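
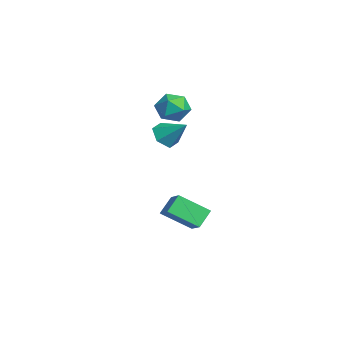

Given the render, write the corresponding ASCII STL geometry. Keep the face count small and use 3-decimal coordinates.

solid 
facet normal -0.534 -0.578 -0.617
outer loop
vertex 3.271 -4.141 2.571
vertex 2.621 -3.612 2.638
vertex 3.195 -3.499 2.035
endloop
endfacet
facet normal 0.988 -0.009 -0.151
outer loop
vertex 3.271 -4.141 2.571
vertex 3.195 -3.499 2.035
vertex 3.439 -2.728 3.582
endloop
endfacet
facet normal -0.534 -0.578 -0.617
outer loop
vertex 3.195 -3.499 2.035
vertex 2.621 -3.612 2.638
vertex 2.545 -2.97 2.102
endloop
endfacet
facet normal 0.538 0.717 -0.442
outer loop
vertex 3.195 -3.499 2.035
vertex 2.545 -2.97 2.102
vertex 3.439 -2.728 3.582
endloop
endfacet
facet normal -0.535 -0.578 -0.616
outer loop
vertex 2.545 -2.97 2.102
vertex 2.621 -3.612 2.638
vertex 1.972 -3.084 2.706
endloop
endfacet
facet normal -0.221 0.975 -0.026
outer loop
vertex 2.545 -2.97 2.102
vertex 1.972 -3.084 2.706
vertex 3.439 -2.728 3.582
endloop
endfacet
facet normal -0.535 -0.578 -0.616
outer loop
vertex 1.972 -3.084 2.706
vertex 2.621 -3.612 2.638
vertex 2.048 -3.726 3.242
endloop
endfacet
facet normal -0.529 0.506 0.681
outer loop
vertex 1.972 -3.084 2.706
vertex 2.048 -3.726 3.242
vertex 3.439 -2.728 3.582
endloop
endfacet
facet normal -0.534 -0.579 -0.616
outer loop
vertex 2.048 -3.726 3.242
vertex 2.621 -3.612 2.638
vertex 2.698 -4.254 3.175
endloop
endfacet
facet normal -0.079 -0.221 0.972
outer loop
vertex 2.048 -3.726 3.242
vertex 2.698 -4.254 3.175
vertex 3.439 -2.728 3.582
endloop
endfacet
facet normal -0.535 -0.579 -0.616
outer loop
vertex 2.698 -4.254 3.175
vertex 2.621 -3.612 2.638
vertex 3.271 -4.141 2.571
endloop
endfacet
facet normal 0.680 -0.478 0.556
outer loop
vertex 2.698 -4.254 3.175
vertex 3.271 -4.141 2.571
vertex 3.439 -2.728 3.582
endloop
endfacet
facet normal -0.244 0.899 0.363
outer loop
vertex -1.081 -1.59 2.791
vertex -1.893 -1.983 3.22
vertex -1.029 -1.951 3.721
endloop
endfacet
facet normal 0.463 0.835 0.298
outer loop
vertex -1.081 -1.59 2.791
vertex -1.029 -1.951 3.721
vertex -0.29 -2.13 3.074
endloop
endfacet
facet normal 0.610 0.692 -0.385
outer loop
vertex -1.081 -1.59 2.791
vertex -0.29 -2.13 3.074
vertex -0.696 -2.273 2.173
endloop
endfacet
facet normal -0.006 0.669 -0.743
outer loop
vertex -1.081 -1.59 2.791
vertex -0.696 -2.273 2.173
vertex -1.687 -2.182 2.263
endloop
endfacet
facet normal -0.534 0.797 -0.281
outer loop
vertex -1.081 -1.59 2.791
vertex -1.687 -2.182 2.263
vertex -1.893 -1.983 3.22
endloop
endfacet
facet normal 0.670 0.274 0.690
outer loop
vertex -0.29 -2.13 3.074
vertex -1.029 -1.951 3.721
vertex -0.613 -2.858 3.677
endloop
endfacet
facet normal -0.475 0.379 0.794
outer loop
vertex -1.029 -1.951 3.721
vertex -1.893 -1.983 3.22
vertex -1.604 -2.767 3.767
endloop
endfacet
facet normal -0.945 0.214 -0.248
outer loop
vertex -1.893 -1.983 3.22
vertex -1.687 -2.182 2.263
vertex -2.01 -2.91 2.866
endloop
endfacet
facet normal -0.090 0.007 -0.996
outer loop
vertex -1.687 -2.182 2.263
vertex -0.696 -2.273 2.173
vertex -1.271 -3.089 2.219
endloop
endfacet
facet normal 0.908 0.044 -0.416
outer loop
vertex -0.696 -2.273 2.173
vertex -0.29 -2.13 3.074
vertex -0.407 -3.057 2.72
endloop
endfacet
facet normal 0.006 -0.669 0.743
outer loop
vertex -1.219 -3.45 3.149
vertex -0.613 -2.858 3.677
vertex -1.604 -2.767 3.767
endloop
endfacet
facet normal -0.610 -0.692 0.385
outer loop
vertex -1.219 -3.45 3.149
vertex -1.604 -2.767 3.767
vertex -2.01 -2.91 2.866
endloop
endfacet
facet normal -0.463 -0.835 -0.298
outer loop
vertex -1.219 -3.45 3.149
vertex -2.01 -2.91 2.866
vertex -1.271 -3.089 2.219
endloop
endfacet
facet normal 0.244 -0.899 -0.363
outer loop
vertex -1.219 -3.45 3.149
vertex -1.271 -3.089 2.219
vertex -0.407 -3.057 2.72
endloop
endfacet
facet normal 0.534 -0.797 0.281
outer loop
vertex -1.219 -3.45 3.149
vertex -0.407 -3.057 2.72
vertex -0.613 -2.858 3.677
endloop
endfacet
facet normal 0.090 -0.007 0.996
outer loop
vertex -1.604 -2.767 3.767
vertex -0.613 -2.858 3.677
vertex -1.029 -1.951 3.721
endloop
endfacet
facet normal -0.908 -0.044 0.416
outer loop
vertex -2.01 -2.91 2.866
vertex -1.604 -2.767 3.767
vertex -1.893 -1.983 3.22
endloop
endfacet
facet normal -0.670 -0.274 -0.690
outer loop
vertex -1.271 -3.089 2.219
vertex -2.01 -2.91 2.866
vertex -1.687 -2.182 2.263
endloop
endfacet
facet normal 0.475 -0.379 -0.794
outer loop
vertex -0.407 -3.057 2.72
vertex -1.271 -3.089 2.219
vertex -0.696 -2.273 2.173
endloop
endfacet
facet normal 0.945 -0.214 0.248
outer loop
vertex -0.613 -2.858 3.677
vertex -0.407 -3.057 2.72
vertex -0.29 -2.13 3.074
endloop
endfacet
facet normal -0.865 -0.133 -0.483
outer loop
vertex 0.314 -2.884 -2.608
vertex 0.661 -1.349 -3.653
vertex 0.869 -3.56 -3.415
endloop
endfacet
facet normal -0.183 -0.812 0.554
outer loop
vertex 1.959 -3.391 -2.807
vertex 0.314 -2.884 -2.608
vertex 0.869 -3.56 -3.415
endloop
endfacet
facet normal -0.865 -0.133 -0.483
outer loop
vertex 0.869 -3.56 -3.415
vertex 0.661 -1.349 -3.653
vertex 1.216 -2.024 -4.461
endloop
endfacet
facet normal 0.466 -0.567 -0.679
outer loop
vertex 1.216 -2.024 -4.461
vertex 1.959 -3.391 -2.807
vertex 0.869 -3.56 -3.415
endloop
endfacet
facet normal -0.466 0.567 0.679
outer loop
vertex 0.314 -2.884 -2.608
vertex 1.751 -1.18 -3.045
vertex 0.661 -1.349 -3.653
endloop
endfacet
facet normal -0.184 -0.813 0.553
outer loop
vertex 1.404 -2.716 -1.999
vertex 0.314 -2.884 -2.608
vertex 1.959 -3.391 -2.807
endloop
endfacet
facet normal -0.467 0.567 0.678
outer loop
vertex 1.404 -2.716 -1.999
vertex 1.751 -1.18 -3.045
vertex 0.314 -2.884 -2.608
endloop
endfacet
facet normal 0.183 0.813 -0.553
outer loop
vertex 0.661 -1.349 -3.653
vertex 1.751 -1.18 -3.045
vertex 1.216 -2.024 -4.461
endloop
endfacet
facet normal 0.467 -0.567 -0.679
outer loop
vertex 2.306 -1.856 -3.852
vertex 1.959 -3.391 -2.807
vertex 1.216 -2.024 -4.461
endloop
endfacet
facet normal 0.184 0.812 -0.554
outer loop
vertex 1.216 -2.024 -4.461
vertex 1.751 -1.18 -3.045
vertex 2.306 -1.856 -3.852
endloop
endfacet
facet normal 0.865 0.133 0.483
outer loop
vertex 2.306 -1.856 -3.852
vertex 1.404 -2.716 -1.999
vertex 1.959 -3.391 -2.807
endloop
endfacet
facet normal 0.865 0.134 0.483
outer loop
vertex 1.751 -1.18 -3.045
vertex 1.404 -2.716 -1.999
vertex 2.306 -1.856 -3.852
endloop
endfacet

endsolid


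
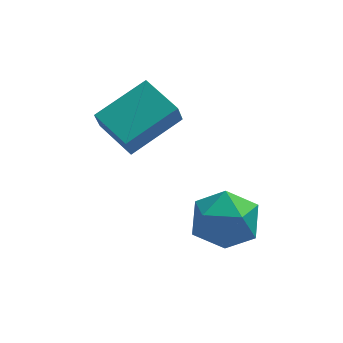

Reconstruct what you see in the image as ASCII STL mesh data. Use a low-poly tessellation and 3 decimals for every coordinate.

solid 
facet normal -0.237 0.787 0.569
outer loop
vertex 0.17 2.413 -2.055
vertex -0.878 1.961 -1.867
vertex -0.004 1.709 -1.154
endloop
endfacet
facet normal 0.463 0.653 0.600
outer loop
vertex 0.17 2.413 -2.055
vertex -0.004 1.709 -1.154
vertex 0.958 1.61 -1.789
endloop
endfacet
facet normal 0.723 0.688 -0.064
outer loop
vertex 0.17 2.413 -2.055
vertex 0.958 1.61 -1.789
vertex 0.678 1.801 -2.894
endloop
endfacet
facet normal 0.184 0.844 -0.504
outer loop
vertex 0.17 2.413 -2.055
vertex 0.678 1.801 -2.894
vertex -0.457 2.019 -2.943
endloop
endfacet
facet normal -0.410 0.905 -0.112
outer loop
vertex 0.17 2.413 -2.055
vertex -0.457 2.019 -2.943
vertex -0.878 1.961 -1.867
endloop
endfacet
facet normal 0.550 -0.015 0.835
outer loop
vertex 0.958 1.61 -1.789
vertex -0.004 1.709 -1.154
vertex 0.397 0.661 -1.437
endloop
endfacet
facet normal -0.584 0.201 0.787
outer loop
vertex -0.004 1.709 -1.154
vertex -0.878 1.961 -1.867
vertex -0.738 0.879 -1.486
endloop
endfacet
facet normal -0.863 0.393 -0.317
outer loop
vertex -0.878 1.961 -1.867
vertex -0.457 2.019 -2.943
vertex -1.018 1.07 -2.591
endloop
endfacet
facet normal 0.098 0.294 -0.951
outer loop
vertex -0.457 2.019 -2.943
vertex 0.678 1.801 -2.894
vertex -0.056 0.971 -3.226
endloop
endfacet
facet normal 0.970 0.041 -0.239
outer loop
vertex 0.678 1.801 -2.894
vertex 0.958 1.61 -1.789
vertex 0.818 0.719 -2.513
endloop
endfacet
facet normal -0.184 -0.844 0.504
outer loop
vertex -0.23 0.267 -2.325
vertex 0.397 0.661 -1.437
vertex -0.738 0.879 -1.486
endloop
endfacet
facet normal -0.723 -0.688 0.064
outer loop
vertex -0.23 0.267 -2.325
vertex -0.738 0.879 -1.486
vertex -1.018 1.07 -2.591
endloop
endfacet
facet normal -0.463 -0.653 -0.600
outer loop
vertex -0.23 0.267 -2.325
vertex -1.018 1.07 -2.591
vertex -0.056 0.971 -3.226
endloop
endfacet
facet normal 0.237 -0.787 -0.569
outer loop
vertex -0.23 0.267 -2.325
vertex -0.056 0.971 -3.226
vertex 0.818 0.719 -2.513
endloop
endfacet
facet normal 0.410 -0.905 0.112
outer loop
vertex -0.23 0.267 -2.325
vertex 0.818 0.719 -2.513
vertex 0.397 0.661 -1.437
endloop
endfacet
facet normal -0.098 -0.294 0.951
outer loop
vertex -0.738 0.879 -1.486
vertex 0.397 0.661 -1.437
vertex -0.004 1.709 -1.154
endloop
endfacet
facet normal -0.970 -0.041 0.239
outer loop
vertex -1.018 1.07 -2.591
vertex -0.738 0.879 -1.486
vertex -0.878 1.961 -1.867
endloop
endfacet
facet normal -0.550 0.015 -0.835
outer loop
vertex -0.056 0.971 -3.226
vertex -1.018 1.07 -2.591
vertex -0.457 2.019 -2.943
endloop
endfacet
facet normal 0.584 -0.201 -0.787
outer loop
vertex 0.818 0.719 -2.513
vertex -0.056 0.971 -3.226
vertex 0.678 1.801 -2.894
endloop
endfacet
facet normal 0.863 -0.393 0.317
outer loop
vertex 0.397 0.661 -1.437
vertex 0.818 0.719 -2.513
vertex 0.958 1.61 -1.789
endloop
endfacet
facet normal -0.790 -0.488 -0.371
outer loop
vertex -2.889 2.333 0.618
vertex -3.782 3.492 0.992
vertex -2.73 2.736 -0.25
endloop
endfacet
facet normal 0.591 -0.768 -0.248
outer loop
vertex -1.158 3.708 0.488
vertex -2.889 2.333 0.618
vertex -2.73 2.736 -0.25
endloop
endfacet
facet normal -0.790 -0.488 -0.371
outer loop
vertex -2.73 2.736 -0.25
vertex -3.782 3.492 0.992
vertex -3.623 3.895 0.124
endloop
endfacet
facet normal 0.164 0.415 -0.895
outer loop
vertex -3.623 3.895 0.124
vertex -1.158 3.708 0.488
vertex -2.73 2.736 -0.25
endloop
endfacet
facet normal -0.164 -0.415 0.895
outer loop
vertex -2.889 2.333 0.618
vertex -2.21 4.464 1.73
vertex -3.782 3.492 0.992
endloop
endfacet
facet normal 0.591 -0.768 -0.248
outer loop
vertex -1.317 3.305 1.356
vertex -2.889 2.333 0.618
vertex -1.158 3.708 0.488
endloop
endfacet
facet normal -0.164 -0.415 0.895
outer loop
vertex -1.317 3.305 1.356
vertex -2.21 4.464 1.73
vertex -2.889 2.333 0.618
endloop
endfacet
facet normal -0.591 0.768 0.248
outer loop
vertex -3.782 3.492 0.992
vertex -2.21 4.464 1.73
vertex -3.623 3.895 0.124
endloop
endfacet
facet normal 0.164 0.415 -0.895
outer loop
vertex -2.051 4.867 0.862
vertex -1.158 3.708 0.488
vertex -3.623 3.895 0.124
endloop
endfacet
facet normal -0.591 0.768 0.248
outer loop
vertex -3.623 3.895 0.124
vertex -2.21 4.464 1.73
vertex -2.051 4.867 0.862
endloop
endfacet
facet normal 0.790 0.488 0.371
outer loop
vertex -2.051 4.867 0.862
vertex -1.317 3.305 1.356
vertex -1.158 3.708 0.488
endloop
endfacet
facet normal 0.790 0.488 0.371
outer loop
vertex -2.21 4.464 1.73
vertex -1.317 3.305 1.356
vertex -2.051 4.867 0.862
endloop
endfacet

endsolid


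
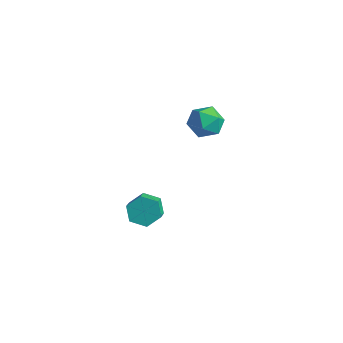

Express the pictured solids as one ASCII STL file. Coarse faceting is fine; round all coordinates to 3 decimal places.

solid 
facet normal 0.211 0.196 0.958
outer loop
vertex -0.983 4.293 -0.525
vertex -0.828 3.195 -0.335
vertex 0.038 3.838 -0.657
endloop
endfacet
facet normal 0.400 0.741 0.540
outer loop
vertex -0.983 4.293 -0.525
vertex 0.038 3.838 -0.657
vertex -0.345 4.588 -1.403
endloop
endfacet
facet normal -0.181 0.964 0.192
outer loop
vertex -0.983 4.293 -0.525
vertex -0.345 4.588 -1.403
vertex -1.446 4.409 -1.543
endloop
endfacet
facet normal -0.730 0.557 0.396
outer loop
vertex -0.983 4.293 -0.525
vertex -1.446 4.409 -1.543
vertex -1.745 3.548 -0.883
endloop
endfacet
facet normal -0.488 0.081 0.869
outer loop
vertex -0.983 4.293 -0.525
vertex -1.745 3.548 -0.883
vertex -0.828 3.195 -0.335
endloop
endfacet
facet normal 0.865 0.498 0.056
outer loop
vertex -0.345 4.588 -1.403
vertex 0.038 3.838 -0.657
vertex 0.205 3.672 -1.757
endloop
endfacet
facet normal 0.559 -0.386 0.733
outer loop
vertex 0.038 3.838 -0.657
vertex -0.828 3.195 -0.335
vertex -0.094 2.811 -1.097
endloop
endfacet
facet normal -0.572 -0.571 0.589
outer loop
vertex -0.828 3.195 -0.335
vertex -1.745 3.548 -0.883
vertex -1.195 2.632 -1.237
endloop
endfacet
facet normal -0.964 0.199 -0.176
outer loop
vertex -1.745 3.548 -0.883
vertex -1.446 4.409 -1.543
vertex -1.578 3.382 -1.983
endloop
endfacet
facet normal -0.075 0.859 -0.506
outer loop
vertex -1.446 4.409 -1.543
vertex -0.345 4.588 -1.403
vertex -0.712 4.025 -2.305
endloop
endfacet
facet normal 0.730 -0.557 -0.396
outer loop
vertex -0.557 2.927 -2.115
vertex 0.205 3.672 -1.757
vertex -0.094 2.811 -1.097
endloop
endfacet
facet normal 0.181 -0.964 -0.192
outer loop
vertex -0.557 2.927 -2.115
vertex -0.094 2.811 -1.097
vertex -1.195 2.632 -1.237
endloop
endfacet
facet normal -0.400 -0.741 -0.540
outer loop
vertex -0.557 2.927 -2.115
vertex -1.195 2.632 -1.237
vertex -1.578 3.382 -1.983
endloop
endfacet
facet normal -0.211 -0.196 -0.958
outer loop
vertex -0.557 2.927 -2.115
vertex -1.578 3.382 -1.983
vertex -0.712 4.025 -2.305
endloop
endfacet
facet normal 0.488 -0.081 -0.869
outer loop
vertex -0.557 2.927 -2.115
vertex -0.712 4.025 -2.305
vertex 0.205 3.672 -1.757
endloop
endfacet
facet normal 0.964 -0.199 0.176
outer loop
vertex -0.094 2.811 -1.097
vertex 0.205 3.672 -1.757
vertex 0.038 3.838 -0.657
endloop
endfacet
facet normal 0.075 -0.859 0.506
outer loop
vertex -1.195 2.632 -1.237
vertex -0.094 2.811 -1.097
vertex -0.828 3.195 -0.335
endloop
endfacet
facet normal -0.865 -0.498 -0.056
outer loop
vertex -1.578 3.382 -1.983
vertex -1.195 2.632 -1.237
vertex -1.745 3.548 -0.883
endloop
endfacet
facet normal -0.559 0.386 -0.733
outer loop
vertex -0.712 4.025 -2.305
vertex -1.578 3.382 -1.983
vertex -1.446 4.409 -1.543
endloop
endfacet
facet normal 0.572 0.571 -0.589
outer loop
vertex 0.205 3.672 -1.757
vertex -0.712 4.025 -2.305
vertex -0.345 4.588 -1.403
endloop
endfacet
facet normal -0.589 0.620 -0.518
outer loop
vertex 2.063 -2.714 -4.439
vertex 1.585 -2.513 -3.655
vertex 2.335 -1.999 -3.893
endloop
endfacet
facet normal 0.754 0.192 -0.628
outer loop
vertex 2.063 -2.714 -4.439
vertex 2.335 -1.999 -3.893
vertex 2.894 -3.588 -3.708
endloop
endfacet
facet normal 0.755 0.193 -0.627
outer loop
vertex 2.894 -3.588 -3.708
vertex 2.335 -1.999 -3.893
vertex 3.165 -2.873 -3.162
endloop
endfacet
facet normal 0.589 -0.620 0.519
outer loop
vertex 2.894 -3.588 -3.708
vertex 3.165 -2.873 -3.162
vertex 2.415 -3.387 -2.925
endloop
endfacet
facet normal -0.589 0.619 -0.519
outer loop
vertex 2.335 -1.999 -3.893
vertex 1.585 -2.513 -3.655
vertex 1.856 -1.798 -3.109
endloop
endfacet
facet normal 0.628 0.755 0.190
outer loop
vertex 2.335 -1.999 -3.893
vertex 1.856 -1.798 -3.109
vertex 3.165 -2.873 -3.162
endloop
endfacet
facet normal 0.628 0.755 0.189
outer loop
vertex 3.165 -2.873 -3.162
vertex 1.856 -1.798 -3.109
vertex 2.687 -2.672 -2.378
endloop
endfacet
facet normal 0.589 -0.620 0.518
outer loop
vertex 3.165 -2.873 -3.162
vertex 2.687 -2.672 -2.378
vertex 2.415 -3.387 -2.925
endloop
endfacet
facet normal -0.589 0.620 -0.519
outer loop
vertex 1.856 -1.798 -3.109
vertex 1.585 -2.513 -3.655
vertex 1.106 -2.312 -2.872
endloop
endfacet
facet normal -0.127 0.562 0.817
outer loop
vertex 1.856 -1.798 -3.109
vertex 1.106 -2.312 -2.872
vertex 2.687 -2.672 -2.378
endloop
endfacet
facet normal -0.127 0.562 0.817
outer loop
vertex 2.687 -2.672 -2.378
vertex 1.106 -2.312 -2.872
vertex 1.937 -3.186 -2.141
endloop
endfacet
facet normal 0.589 -0.620 0.518
outer loop
vertex 2.687 -2.672 -2.378
vertex 1.937 -3.186 -2.141
vertex 2.415 -3.387 -2.925
endloop
endfacet
facet normal -0.589 0.620 -0.519
outer loop
vertex 1.106 -2.312 -2.872
vertex 1.585 -2.513 -3.655
vertex 0.835 -3.027 -3.418
endloop
endfacet
facet normal -0.755 -0.193 0.627
outer loop
vertex 1.106 -2.312 -2.872
vertex 0.835 -3.027 -3.418
vertex 1.937 -3.186 -2.141
endloop
endfacet
facet normal -0.755 -0.192 0.627
outer loop
vertex 1.937 -3.186 -2.141
vertex 0.835 -3.027 -3.418
vertex 1.665 -3.901 -2.687
endloop
endfacet
facet normal 0.589 -0.620 0.518
outer loop
vertex 1.937 -3.186 -2.141
vertex 1.665 -3.901 -2.687
vertex 2.415 -3.387 -2.925
endloop
endfacet
facet normal -0.589 0.620 -0.518
outer loop
vertex 0.835 -3.027 -3.418
vertex 1.585 -2.513 -3.655
vertex 1.313 -3.228 -4.202
endloop
endfacet
facet normal -0.628 -0.755 -0.189
outer loop
vertex 0.835 -3.027 -3.418
vertex 1.313 -3.228 -4.202
vertex 1.665 -3.901 -2.687
endloop
endfacet
facet normal -0.627 -0.755 -0.190
outer loop
vertex 1.665 -3.901 -2.687
vertex 1.313 -3.228 -4.202
vertex 2.144 -4.102 -3.471
endloop
endfacet
facet normal 0.589 -0.619 0.519
outer loop
vertex 1.665 -3.901 -2.687
vertex 2.144 -4.102 -3.471
vertex 2.415 -3.387 -2.925
endloop
endfacet
facet normal -0.589 0.620 -0.518
outer loop
vertex 1.313 -3.228 -4.202
vertex 1.585 -2.513 -3.655
vertex 2.063 -2.714 -4.439
endloop
endfacet
facet normal 0.127 -0.562 -0.817
outer loop
vertex 1.313 -3.228 -4.202
vertex 2.063 -2.714 -4.439
vertex 2.144 -4.102 -3.471
endloop
endfacet
facet normal 0.127 -0.562 -0.817
outer loop
vertex 2.144 -4.102 -3.471
vertex 2.063 -2.714 -4.439
vertex 2.894 -3.588 -3.708
endloop
endfacet
facet normal 0.589 -0.620 0.519
outer loop
vertex 2.144 -4.102 -3.471
vertex 2.894 -3.588 -3.708
vertex 2.415 -3.387 -2.925
endloop
endfacet

endsolid


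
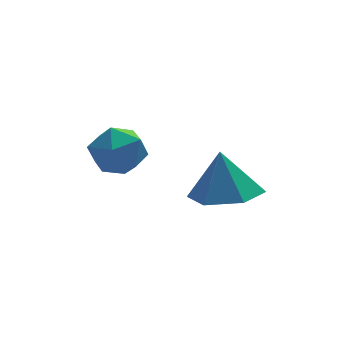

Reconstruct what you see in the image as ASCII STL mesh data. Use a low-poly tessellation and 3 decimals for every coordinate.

solid 
facet normal 0.043 0.723 0.690
outer loop
vertex -1.671 0.059 -0.215
vertex -1.509 -0.568 0.432
vertex -0.811 -0.181 -0.017
endloop
endfacet
facet normal 0.257 0.965 0.052
outer loop
vertex -1.671 0.059 -0.215
vertex -0.811 -0.181 -0.017
vertex -1.065 -0.066 -0.888
endloop
endfacet
facet normal -0.277 0.869 -0.411
outer loop
vertex -1.671 0.059 -0.215
vertex -1.065 -0.066 -0.888
vertex -1.919 -0.381 -0.978
endloop
endfacet
facet normal -0.821 0.567 -0.060
outer loop
vertex -1.671 0.059 -0.215
vertex -1.919 -0.381 -0.978
vertex -2.193 -0.691 -0.162
endloop
endfacet
facet normal -0.623 0.478 0.619
outer loop
vertex -1.671 0.059 -0.215
vertex -2.193 -0.691 -0.162
vertex -1.509 -0.568 0.432
endloop
endfacet
facet normal 0.808 0.566 -0.161
outer loop
vertex -1.065 -0.066 -0.888
vertex -0.811 -0.181 -0.017
vertex -0.527 -0.769 -0.658
endloop
endfacet
facet normal 0.462 0.175 0.869
outer loop
vertex -0.811 -0.181 -0.017
vertex -1.509 -0.568 0.432
vertex -0.801 -1.079 0.158
endloop
endfacet
facet normal -0.616 -0.224 0.755
outer loop
vertex -1.509 -0.568 0.432
vertex -2.193 -0.691 -0.162
vertex -1.655 -1.394 0.068
endloop
endfacet
facet normal -0.936 -0.077 -0.344
outer loop
vertex -2.193 -0.691 -0.162
vertex -1.919 -0.381 -0.978
vertex -1.909 -1.279 -0.803
endloop
endfacet
facet normal -0.056 0.411 -0.910
outer loop
vertex -1.919 -0.381 -0.978
vertex -1.065 -0.066 -0.888
vertex -1.211 -0.892 -1.252
endloop
endfacet
facet normal 0.821 -0.567 0.060
outer loop
vertex -1.049 -1.519 -0.605
vertex -0.527 -0.769 -0.658
vertex -0.801 -1.079 0.158
endloop
endfacet
facet normal 0.277 -0.869 0.411
outer loop
vertex -1.049 -1.519 -0.605
vertex -0.801 -1.079 0.158
vertex -1.655 -1.394 0.068
endloop
endfacet
facet normal -0.257 -0.965 -0.052
outer loop
vertex -1.049 -1.519 -0.605
vertex -1.655 -1.394 0.068
vertex -1.909 -1.279 -0.803
endloop
endfacet
facet normal -0.043 -0.723 -0.690
outer loop
vertex -1.049 -1.519 -0.605
vertex -1.909 -1.279 -0.803
vertex -1.211 -0.892 -1.252
endloop
endfacet
facet normal 0.623 -0.478 -0.619
outer loop
vertex -1.049 -1.519 -0.605
vertex -1.211 -0.892 -1.252
vertex -0.527 -0.769 -0.658
endloop
endfacet
facet normal 0.936 0.077 0.344
outer loop
vertex -0.801 -1.079 0.158
vertex -0.527 -0.769 -0.658
vertex -0.811 -0.181 -0.017
endloop
endfacet
facet normal 0.056 -0.411 0.910
outer loop
vertex -1.655 -1.394 0.068
vertex -0.801 -1.079 0.158
vertex -1.509 -0.568 0.432
endloop
endfacet
facet normal -0.808 -0.566 0.161
outer loop
vertex -1.909 -1.279 -0.803
vertex -1.655 -1.394 0.068
vertex -2.193 -0.691 -0.162
endloop
endfacet
facet normal -0.462 -0.175 -0.869
outer loop
vertex -1.211 -0.892 -1.252
vertex -1.909 -1.279 -0.803
vertex -1.919 -0.381 -0.978
endloop
endfacet
facet normal 0.616 0.224 -0.755
outer loop
vertex -0.527 -0.769 -0.658
vertex -1.211 -0.892 -1.252
vertex -1.065 -0.066 -0.888
endloop
endfacet
facet normal 0.056 -0.269 -0.962
outer loop
vertex 2.298 -2.493 -1.5
vertex 1.292 -2.162 -1.651
vertex 2.106 -1.482 -1.794
endloop
endfacet
facet normal 0.806 0.301 0.509
outer loop
vertex 2.298 -2.493 -1.5
vertex 2.106 -1.482 -1.794
vertex 1.208 -1.758 -0.209
endloop
endfacet
facet normal 0.056 -0.269 -0.962
outer loop
vertex 2.106 -1.482 -1.794
vertex 1.292 -2.162 -1.651
vertex 1.1 -1.151 -1.945
endloop
endfacet
facet normal 0.256 0.917 0.305
outer loop
vertex 2.106 -1.482 -1.794
vertex 1.1 -1.151 -1.945
vertex 1.208 -1.758 -0.209
endloop
endfacet
facet normal 0.057 -0.269 -0.962
outer loop
vertex 1.1 -1.151 -1.945
vertex 1.292 -2.162 -1.651
vertex 0.286 -1.83 -1.803
endloop
endfacet
facet normal -0.579 0.757 0.301
outer loop
vertex 1.1 -1.151 -1.945
vertex 0.286 -1.83 -1.803
vertex 1.208 -1.758 -0.209
endloop
endfacet
facet normal 0.057 -0.269 -0.962
outer loop
vertex 0.286 -1.83 -1.803
vertex 1.292 -2.162 -1.651
vertex 0.478 -2.841 -1.509
endloop
endfacet
facet normal -0.865 -0.019 0.501
outer loop
vertex 0.286 -1.83 -1.803
vertex 0.478 -2.841 -1.509
vertex 1.208 -1.758 -0.209
endloop
endfacet
facet normal 0.057 -0.269 -0.961
outer loop
vertex 0.478 -2.841 -1.509
vertex 1.292 -2.162 -1.651
vertex 1.484 -3.172 -1.357
endloop
endfacet
facet normal -0.315 -0.634 0.706
outer loop
vertex 0.478 -2.841 -1.509
vertex 1.484 -3.172 -1.357
vertex 1.208 -1.758 -0.209
endloop
endfacet
facet normal 0.056 -0.269 -0.961
outer loop
vertex 1.484 -3.172 -1.357
vertex 1.292 -2.162 -1.651
vertex 2.298 -2.493 -1.5
endloop
endfacet
facet normal 0.521 -0.475 0.710
outer loop
vertex 1.484 -3.172 -1.357
vertex 2.298 -2.493 -1.5
vertex 1.208 -1.758 -0.209
endloop
endfacet

endsolid


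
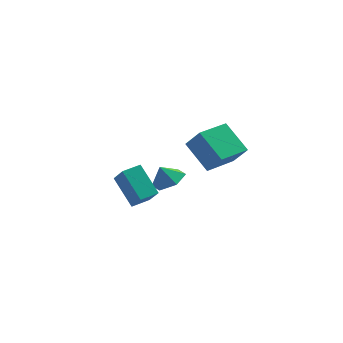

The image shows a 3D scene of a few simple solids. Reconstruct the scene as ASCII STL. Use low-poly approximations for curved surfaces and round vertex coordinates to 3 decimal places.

solid 
facet normal -0.900 -0.333 0.282
outer loop
vertex -0.986 -2.487 4.96
vertex -1.506 -1.985 3.891
vertex -0.664 -4.153 4.021
endloop
endfacet
facet normal 0.403 -0.389 0.828
outer loop
vertex 1.226 -3.455 3.429
vertex -0.986 -2.487 4.96
vertex -0.664 -4.153 4.021
endloop
endfacet
facet normal -0.900 -0.333 0.282
outer loop
vertex -0.664 -4.153 4.021
vertex -1.506 -1.985 3.891
vertex -1.184 -3.652 2.952
endloop
endfacet
facet normal 0.166 -0.859 -0.484
outer loop
vertex -1.184 -3.652 2.952
vertex 1.226 -3.455 3.429
vertex -0.664 -4.153 4.021
endloop
endfacet
facet normal -0.166 0.859 0.484
outer loop
vertex -0.986 -2.487 4.96
vertex 0.384 -1.287 3.299
vertex -1.506 -1.985 3.891
endloop
endfacet
facet normal 0.403 -0.389 0.828
outer loop
vertex 0.904 -1.788 4.368
vertex -0.986 -2.487 4.96
vertex 1.226 -3.455 3.429
endloop
endfacet
facet normal -0.166 0.859 0.484
outer loop
vertex 0.904 -1.788 4.368
vertex 0.384 -1.287 3.299
vertex -0.986 -2.487 4.96
endloop
endfacet
facet normal -0.403 0.389 -0.828
outer loop
vertex -1.506 -1.985 3.891
vertex 0.384 -1.287 3.299
vertex -1.184 -3.652 2.952
endloop
endfacet
facet normal 0.166 -0.859 -0.484
outer loop
vertex 0.706 -2.953 2.36
vertex 1.226 -3.455 3.429
vertex -1.184 -3.652 2.952
endloop
endfacet
facet normal -0.403 0.389 -0.828
outer loop
vertex -1.184 -3.652 2.952
vertex 0.384 -1.287 3.299
vertex 0.706 -2.953 2.36
endloop
endfacet
facet normal 0.900 0.333 -0.282
outer loop
vertex 0.706 -2.953 2.36
vertex 0.904 -1.788 4.368
vertex 1.226 -3.455 3.429
endloop
endfacet
facet normal 0.900 0.333 -0.282
outer loop
vertex 0.384 -1.287 3.299
vertex 0.904 -1.788 4.368
vertex 0.706 -2.953 2.36
endloop
endfacet
facet normal 0.313 -0.373 -0.874
outer loop
vertex 0.641 2.814 -3.088
vertex -0.213 2.26 -3.157
vertex -0.182 3.202 -3.548
endloop
endfacet
facet normal 0.187 0.890 0.416
outer loop
vertex 0.641 2.814 -3.088
vertex -0.182 3.202 -3.548
vertex -0.547 2.66 -2.223
endloop
endfacet
facet normal 0.313 -0.373 -0.873
outer loop
vertex -0.182 3.202 -3.548
vertex -0.213 2.26 -3.157
vertex -1.036 2.649 -3.618
endloop
endfacet
facet normal -0.545 0.818 0.185
outer loop
vertex -0.182 3.202 -3.548
vertex -1.036 2.649 -3.618
vertex -0.547 2.66 -2.223
endloop
endfacet
facet normal 0.313 -0.373 -0.873
outer loop
vertex -1.036 2.649 -3.618
vertex -0.213 2.26 -3.157
vertex -1.067 1.707 -3.227
endloop
endfacet
facet normal -0.931 0.166 0.325
outer loop
vertex -1.036 2.649 -3.618
vertex -1.067 1.707 -3.227
vertex -0.547 2.66 -2.223
endloop
endfacet
facet normal 0.313 -0.373 -0.873
outer loop
vertex -1.067 1.707 -3.227
vertex -0.213 2.26 -3.157
vertex -0.243 1.319 -2.766
endloop
endfacet
facet normal -0.585 -0.415 0.697
outer loop
vertex -1.067 1.707 -3.227
vertex -0.243 1.319 -2.766
vertex -0.547 2.66 -2.223
endloop
endfacet
facet normal 0.312 -0.373 -0.874
outer loop
vertex -0.243 1.319 -2.766
vertex -0.213 2.26 -3.157
vertex 0.611 1.872 -2.697
endloop
endfacet
facet normal 0.147 -0.342 0.928
outer loop
vertex -0.243 1.319 -2.766
vertex 0.611 1.872 -2.697
vertex -0.547 2.66 -2.223
endloop
endfacet
facet normal 0.312 -0.373 -0.874
outer loop
vertex 0.611 1.872 -2.697
vertex -0.213 2.26 -3.157
vertex 0.641 2.814 -3.088
endloop
endfacet
facet normal 0.533 0.310 0.787
outer loop
vertex 0.611 1.872 -2.697
vertex 0.641 2.814 -3.088
vertex -0.547 2.66 -2.223
endloop
endfacet
facet normal -0.983 -0.163 0.087
outer loop
vertex -3.487 1.149 -0.046
vertex -3.686 1.792 -1.087
vertex -3.304 -0.521 -1.114
endloop
endfacet
facet normal 0.160 -0.519 0.839
outer loop
vertex -2.174 -0.332 -1.213
vertex -3.487 1.149 -0.046
vertex -3.304 -0.521 -1.114
endloop
endfacet
facet normal -0.983 -0.163 0.087
outer loop
vertex -3.304 -0.521 -1.114
vertex -3.686 1.792 -1.087
vertex -3.503 0.123 -2.154
endloop
endfacet
facet normal 0.093 -0.838 -0.537
outer loop
vertex -3.503 0.123 -2.154
vertex -2.174 -0.332 -1.213
vertex -3.304 -0.521 -1.114
endloop
endfacet
facet normal -0.093 0.839 0.536
outer loop
vertex -3.487 1.149 -0.046
vertex -2.556 1.981 -1.186
vertex -3.686 1.792 -1.087
endloop
endfacet
facet normal 0.161 -0.519 0.839
outer loop
vertex -2.357 1.337 -0.146
vertex -3.487 1.149 -0.046
vertex -2.174 -0.332 -1.213
endloop
endfacet
facet normal -0.092 0.839 0.537
outer loop
vertex -2.357 1.337 -0.146
vertex -2.556 1.981 -1.186
vertex -3.487 1.149 -0.046
endloop
endfacet
facet normal -0.160 0.519 -0.840
outer loop
vertex -3.686 1.792 -1.087
vertex -2.556 1.981 -1.186
vertex -3.503 0.123 -2.154
endloop
endfacet
facet normal 0.092 -0.839 -0.536
outer loop
vertex -2.373 0.311 -2.254
vertex -2.174 -0.332 -1.213
vertex -3.503 0.123 -2.154
endloop
endfacet
facet normal -0.161 0.519 -0.839
outer loop
vertex -3.503 0.123 -2.154
vertex -2.556 1.981 -1.186
vertex -2.373 0.311 -2.254
endloop
endfacet
facet normal 0.983 0.163 -0.087
outer loop
vertex -2.373 0.311 -2.254
vertex -2.357 1.337 -0.146
vertex -2.174 -0.332 -1.213
endloop
endfacet
facet normal 0.983 0.163 -0.087
outer loop
vertex -2.556 1.981 -1.186
vertex -2.357 1.337 -0.146
vertex -2.373 0.311 -2.254
endloop
endfacet

endsolid


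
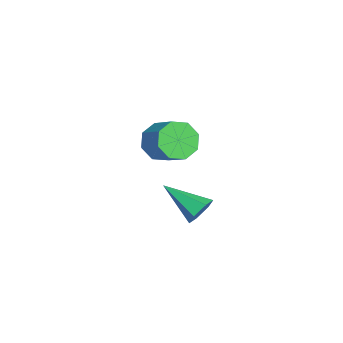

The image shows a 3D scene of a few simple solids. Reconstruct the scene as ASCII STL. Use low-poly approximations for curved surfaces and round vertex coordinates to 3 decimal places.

solid 
facet normal 0.495 0.739 -0.456
outer loop
vertex 2.045 -3.421 2.25
vertex 1.801 -3.036 2.609
vertex 2.305 -3.286 2.751
endloop
endfacet
facet normal 0.559 -0.826 -0.068
outer loop
vertex 2.045 -3.421 2.25
vertex 2.305 -3.286 2.751
vertex 1.019 -4.204 3.331
endloop
endfacet
facet normal 0.495 0.739 -0.457
outer loop
vertex 2.305 -3.286 2.751
vertex 1.801 -3.036 2.609
vertex 2.061 -2.901 3.109
endloop
endfacet
facet normal 0.574 -0.332 0.748
outer loop
vertex 2.305 -3.286 2.751
vertex 2.061 -2.901 3.109
vertex 1.019 -4.204 3.331
endloop
endfacet
facet normal 0.495 0.739 -0.457
outer loop
vertex 2.061 -2.901 3.109
vertex 1.801 -3.036 2.609
vertex 1.557 -2.651 2.968
endloop
endfacet
facet normal -0.133 0.269 0.954
outer loop
vertex 2.061 -2.901 3.109
vertex 1.557 -2.651 2.968
vertex 1.019 -4.204 3.331
endloop
endfacet
facet normal 0.495 0.739 -0.456
outer loop
vertex 1.557 -2.651 2.968
vertex 1.801 -3.036 2.609
vertex 1.297 -2.786 2.467
endloop
endfacet
facet normal -0.859 0.378 0.344
outer loop
vertex 1.557 -2.651 2.968
vertex 1.297 -2.786 2.467
vertex 1.019 -4.204 3.331
endloop
endfacet
facet normal 0.495 0.739 -0.457
outer loop
vertex 1.297 -2.786 2.467
vertex 1.801 -3.036 2.609
vertex 1.541 -3.171 2.109
endloop
endfacet
facet normal -0.874 -0.116 -0.471
outer loop
vertex 1.297 -2.786 2.467
vertex 1.541 -3.171 2.109
vertex 1.019 -4.204 3.331
endloop
endfacet
facet normal 0.495 0.739 -0.457
outer loop
vertex 1.541 -3.171 2.109
vertex 1.801 -3.036 2.609
vertex 2.045 -3.421 2.25
endloop
endfacet
facet normal -0.166 -0.717 -0.677
outer loop
vertex 1.541 -3.171 2.109
vertex 2.045 -3.421 2.25
vertex 1.019 -4.204 3.331
endloop
endfacet
facet normal -0.723 -0.456 -0.519
outer loop
vertex -2.21 -3.936 2.341
vertex -2.567 -4.159 3.034
vertex -2.62 -3.516 2.543
endloop
endfacet
facet normal 0.203 0.578 -0.790
outer loop
vertex -2.21 -3.936 2.341
vertex -2.62 -3.516 2.543
vertex -1.357 -3.398 2.954
endloop
endfacet
facet normal 0.203 0.579 -0.790
outer loop
vertex -1.357 -3.398 2.954
vertex -2.62 -3.516 2.543
vertex -1.766 -2.979 3.156
endloop
endfacet
facet normal 0.723 0.456 0.519
outer loop
vertex -1.357 -3.398 2.954
vertex -1.766 -2.979 3.156
vertex -1.713 -3.621 3.646
endloop
endfacet
facet normal -0.723 -0.456 -0.519
outer loop
vertex -2.62 -3.516 2.543
vertex -2.567 -4.159 3.034
vertex -2.998 -3.473 3.032
endloop
endfacet
facet normal -0.323 0.888 -0.328
outer loop
vertex -2.62 -3.516 2.543
vertex -2.998 -3.473 3.032
vertex -1.766 -2.979 3.156
endloop
endfacet
facet normal -0.323 0.887 -0.330
outer loop
vertex -1.766 -2.979 3.156
vertex -2.998 -3.473 3.032
vertex -2.145 -2.935 3.645
endloop
endfacet
facet normal 0.723 0.456 0.519
outer loop
vertex -1.766 -2.979 3.156
vertex -2.145 -2.935 3.645
vertex -1.713 -3.621 3.646
endloop
endfacet
facet normal -0.723 -0.456 -0.520
outer loop
vertex -2.998 -3.473 3.032
vertex -2.567 -4.159 3.034
vertex -3.124 -3.832 3.522
endloop
endfacet
facet normal -0.661 0.676 0.326
outer loop
vertex -2.998 -3.473 3.032
vertex -3.124 -3.832 3.522
vertex -2.145 -2.935 3.645
endloop
endfacet
facet normal -0.660 0.676 0.327
outer loop
vertex -2.145 -2.935 3.645
vertex -3.124 -3.832 3.522
vertex -2.27 -3.294 4.135
endloop
endfacet
facet normal 0.723 0.456 0.519
outer loop
vertex -2.145 -2.935 3.645
vertex -2.27 -3.294 4.135
vertex -1.713 -3.621 3.646
endloop
endfacet
facet normal -0.723 -0.457 -0.519
outer loop
vertex -3.124 -3.832 3.522
vertex -2.567 -4.159 3.034
vertex -2.923 -4.382 3.726
endloop
endfacet
facet normal -0.610 0.070 0.789
outer loop
vertex -3.124 -3.832 3.522
vertex -2.923 -4.382 3.726
vertex -2.27 -3.294 4.135
endloop
endfacet
facet normal -0.611 0.070 0.789
outer loop
vertex -2.27 -3.294 4.135
vertex -2.923 -4.382 3.726
vertex -2.07 -3.844 4.339
endloop
endfacet
facet normal 0.723 0.456 0.519
outer loop
vertex -2.27 -3.294 4.135
vertex -2.07 -3.844 4.339
vertex -1.713 -3.621 3.646
endloop
endfacet
facet normal -0.723 -0.456 -0.519
outer loop
vertex -2.923 -4.382 3.726
vertex -2.567 -4.159 3.034
vertex -2.514 -4.801 3.524
endloop
endfacet
facet normal -0.203 -0.579 0.790
outer loop
vertex -2.923 -4.382 3.726
vertex -2.514 -4.801 3.524
vertex -2.07 -3.844 4.339
endloop
endfacet
facet normal -0.203 -0.578 0.790
outer loop
vertex -2.07 -3.844 4.339
vertex -2.514 -4.801 3.524
vertex -1.66 -4.264 4.137
endloop
endfacet
facet normal 0.723 0.456 0.519
outer loop
vertex -2.07 -3.844 4.339
vertex -1.66 -4.264 4.137
vertex -1.713 -3.621 3.646
endloop
endfacet
facet normal -0.723 -0.456 -0.519
outer loop
vertex -2.514 -4.801 3.524
vertex -2.567 -4.159 3.034
vertex -2.135 -4.845 3.035
endloop
endfacet
facet normal 0.322 -0.888 0.329
outer loop
vertex -2.514 -4.801 3.524
vertex -2.135 -4.845 3.035
vertex -1.66 -4.264 4.137
endloop
endfacet
facet normal 0.324 -0.887 0.328
outer loop
vertex -1.66 -4.264 4.137
vertex -2.135 -4.845 3.035
vertex -1.282 -4.307 3.648
endloop
endfacet
facet normal 0.723 0.456 0.519
outer loop
vertex -1.66 -4.264 4.137
vertex -1.282 -4.307 3.648
vertex -1.713 -3.621 3.646
endloop
endfacet
facet normal -0.723 -0.456 -0.519
outer loop
vertex -2.135 -4.845 3.035
vertex -2.567 -4.159 3.034
vertex -2.01 -4.486 2.545
endloop
endfacet
facet normal 0.661 -0.676 -0.327
outer loop
vertex -2.135 -4.845 3.035
vertex -2.01 -4.486 2.545
vertex -1.282 -4.307 3.648
endloop
endfacet
facet normal 0.660 -0.677 -0.326
outer loop
vertex -1.282 -4.307 3.648
vertex -2.01 -4.486 2.545
vertex -1.156 -3.948 3.158
endloop
endfacet
facet normal 0.723 0.456 0.520
outer loop
vertex -1.282 -4.307 3.648
vertex -1.156 -3.948 3.158
vertex -1.713 -3.621 3.646
endloop
endfacet
facet normal -0.723 -0.456 -0.519
outer loop
vertex -2.01 -4.486 2.545
vertex -2.567 -4.159 3.034
vertex -2.21 -3.936 2.341
endloop
endfacet
facet normal 0.611 -0.071 -0.789
outer loop
vertex -2.01 -4.486 2.545
vertex -2.21 -3.936 2.341
vertex -1.156 -3.948 3.158
endloop
endfacet
facet normal 0.611 -0.069 -0.789
outer loop
vertex -1.156 -3.948 3.158
vertex -2.21 -3.936 2.341
vertex -1.357 -3.398 2.954
endloop
endfacet
facet normal 0.723 0.457 0.519
outer loop
vertex -1.156 -3.948 3.158
vertex -1.357 -3.398 2.954
vertex -1.713 -3.621 3.646
endloop
endfacet

endsolid


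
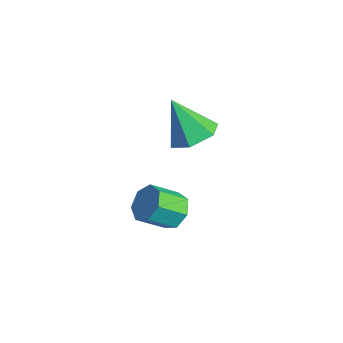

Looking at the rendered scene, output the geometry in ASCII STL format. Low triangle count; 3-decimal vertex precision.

solid 
facet normal 0.104 0.794 -0.599
outer loop
vertex -1.931 -2.442 -3.752
vertex -2.741 -2.605 -4.109
vertex -2.534 -2.095 -3.397
endloop
endfacet
facet normal 0.627 0.414 0.660
outer loop
vertex -1.931 -2.442 -3.752
vertex -2.534 -2.095 -3.397
vertex -2.09 -3.633 -2.853
endloop
endfacet
facet normal 0.627 0.414 0.659
outer loop
vertex -2.09 -3.633 -2.853
vertex -2.534 -2.095 -3.397
vertex -2.693 -3.285 -2.498
endloop
endfacet
facet normal -0.106 -0.794 0.599
outer loop
vertex -2.09 -3.633 -2.853
vertex -2.693 -3.285 -2.498
vertex -2.899 -3.795 -3.211
endloop
endfacet
facet normal 0.107 0.793 -0.599
outer loop
vertex -2.534 -2.095 -3.397
vertex -2.741 -2.605 -4.109
vertex -3.293 -2.131 -3.58
endloop
endfacet
facet normal -0.213 0.607 0.766
outer loop
vertex -2.534 -2.095 -3.397
vertex -3.293 -2.131 -3.58
vertex -2.693 -3.285 -2.498
endloop
endfacet
facet normal -0.214 0.607 0.766
outer loop
vertex -2.693 -3.285 -2.498
vertex -3.293 -2.131 -3.58
vertex -3.451 -3.321 -2.681
endloop
endfacet
facet normal -0.107 -0.794 0.599
outer loop
vertex -2.693 -3.285 -2.498
vertex -3.451 -3.321 -2.681
vertex -2.899 -3.795 -3.211
endloop
endfacet
facet normal 0.107 0.793 -0.600
outer loop
vertex -3.293 -2.131 -3.58
vertex -2.741 -2.605 -4.109
vertex -3.636 -2.524 -4.161
endloop
endfacet
facet normal -0.892 0.342 0.296
outer loop
vertex -3.293 -2.131 -3.58
vertex -3.636 -2.524 -4.161
vertex -3.451 -3.321 -2.681
endloop
endfacet
facet normal -0.892 0.341 0.295
outer loop
vertex -3.451 -3.321 -2.681
vertex -3.636 -2.524 -4.161
vertex -3.794 -3.715 -3.262
endloop
endfacet
facet normal -0.105 -0.793 0.600
outer loop
vertex -3.451 -3.321 -2.681
vertex -3.794 -3.715 -3.262
vertex -2.899 -3.795 -3.211
endloop
endfacet
facet normal 0.107 0.793 -0.599
outer loop
vertex -3.636 -2.524 -4.161
vertex -2.741 -2.605 -4.109
vertex -3.305 -2.978 -4.703
endloop
endfacet
facet normal -0.899 -0.181 -0.398
outer loop
vertex -3.636 -2.524 -4.161
vertex -3.305 -2.978 -4.703
vertex -3.794 -3.715 -3.262
endloop
endfacet
facet normal -0.899 -0.181 -0.398
outer loop
vertex -3.794 -3.715 -3.262
vertex -3.305 -2.978 -4.703
vertex -3.463 -4.168 -3.804
endloop
endfacet
facet normal -0.105 -0.794 0.599
outer loop
vertex -3.794 -3.715 -3.262
vertex -3.463 -4.168 -3.804
vertex -2.899 -3.795 -3.211
endloop
endfacet
facet normal 0.106 0.794 -0.599
outer loop
vertex -3.305 -2.978 -4.703
vertex -2.741 -2.605 -4.109
vertex -2.549 -3.151 -4.799
endloop
endfacet
facet normal -0.230 -0.567 -0.791
outer loop
vertex -3.305 -2.978 -4.703
vertex -2.549 -3.151 -4.799
vertex -3.463 -4.168 -3.804
endloop
endfacet
facet normal -0.230 -0.567 -0.791
outer loop
vertex -3.463 -4.168 -3.804
vertex -2.549 -3.151 -4.799
vertex -2.708 -4.341 -3.9
endloop
endfacet
facet normal -0.106 -0.793 0.599
outer loop
vertex -3.463 -4.168 -3.804
vertex -2.708 -4.341 -3.9
vertex -2.899 -3.795 -3.211
endloop
endfacet
facet normal 0.106 0.794 -0.599
outer loop
vertex -2.549 -3.151 -4.799
vertex -2.741 -2.605 -4.109
vertex -1.938 -2.913 -4.375
endloop
endfacet
facet normal 0.614 -0.527 -0.589
outer loop
vertex -2.549 -3.151 -4.799
vertex -1.938 -2.913 -4.375
vertex -2.708 -4.341 -3.9
endloop
endfacet
facet normal 0.613 -0.526 -0.589
outer loop
vertex -2.708 -4.341 -3.9
vertex -1.938 -2.913 -4.375
vertex -2.096 -4.103 -3.476
endloop
endfacet
facet normal -0.107 -0.793 0.599
outer loop
vertex -2.708 -4.341 -3.9
vertex -2.096 -4.103 -3.476
vertex -2.899 -3.795 -3.211
endloop
endfacet
facet normal 0.105 0.793 -0.600
outer loop
vertex -1.938 -2.913 -4.375
vertex -2.741 -2.605 -4.109
vertex -1.931 -2.442 -3.752
endloop
endfacet
facet normal 0.994 -0.089 0.056
outer loop
vertex -1.938 -2.913 -4.375
vertex -1.931 -2.442 -3.752
vertex -2.096 -4.103 -3.476
endloop
endfacet
facet normal 0.994 -0.089 0.058
outer loop
vertex -2.096 -4.103 -3.476
vertex -1.931 -2.442 -3.752
vertex -2.09 -3.633 -2.853
endloop
endfacet
facet normal -0.106 -0.793 0.599
outer loop
vertex -2.096 -4.103 -3.476
vertex -2.09 -3.633 -2.853
vertex -2.899 -3.795 -3.211
endloop
endfacet
facet normal 0.424 0.282 -0.860
outer loop
vertex -2.182 -2.22 0.224
vertex -3.031 -1.568 0.019
vertex -2.17 -1.186 0.569
endloop
endfacet
facet normal 0.648 -0.248 0.720
outer loop
vertex -2.182 -2.22 0.224
vertex -2.17 -1.186 0.569
vertex -3.909 -2.152 1.801
endloop
endfacet
facet normal 0.424 0.282 -0.860
outer loop
vertex -2.17 -1.186 0.569
vertex -3.031 -1.568 0.019
vertex -3.019 -0.534 0.364
endloop
endfacet
facet normal 0.244 0.565 0.788
outer loop
vertex -2.17 -1.186 0.569
vertex -3.019 -0.534 0.364
vertex -3.909 -2.152 1.801
endloop
endfacet
facet normal 0.424 0.282 -0.861
outer loop
vertex -3.019 -0.534 0.364
vertex -3.031 -1.568 0.019
vertex -3.88 -0.916 -0.185
endloop
endfacet
facet normal -0.579 0.696 0.425
outer loop
vertex -3.019 -0.534 0.364
vertex -3.88 -0.916 -0.185
vertex -3.909 -2.152 1.801
endloop
endfacet
facet normal 0.424 0.283 -0.861
outer loop
vertex -3.88 -0.916 -0.185
vertex -3.031 -1.568 0.019
vertex -3.891 -1.95 -0.53
endloop
endfacet
facet normal -1.000 0.013 -0.007
outer loop
vertex -3.88 -0.916 -0.185
vertex -3.891 -1.95 -0.53
vertex -3.909 -2.152 1.801
endloop
endfacet
facet normal 0.424 0.282 -0.861
outer loop
vertex -3.891 -1.95 -0.53
vertex -3.031 -1.568 0.019
vertex -3.042 -2.602 -0.325
endloop
endfacet
facet normal -0.596 -0.799 -0.074
outer loop
vertex -3.891 -1.95 -0.53
vertex -3.042 -2.602 -0.325
vertex -3.909 -2.152 1.801
endloop
endfacet
facet normal 0.424 0.282 -0.861
outer loop
vertex -3.042 -2.602 -0.325
vertex -3.031 -1.568 0.019
vertex -2.182 -2.22 0.224
endloop
endfacet
facet normal 0.228 -0.930 0.290
outer loop
vertex -3.042 -2.602 -0.325
vertex -2.182 -2.22 0.224
vertex -3.909 -2.152 1.801
endloop
endfacet

endsolid


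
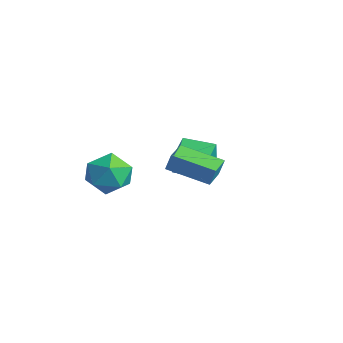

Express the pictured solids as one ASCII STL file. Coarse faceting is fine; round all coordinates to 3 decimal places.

solid 
facet normal -0.750 -0.656 0.079
outer loop
vertex -2.099 0.719 -1.856
vertex -3.087 1.91 -1.343
vertex -2.4 0.934 -2.934
endloop
endfacet
facet normal 0.605 -0.731 -0.315
outer loop
vertex -1.213 1.97 -3.057
vertex -2.099 0.719 -1.856
vertex -2.4 0.934 -2.934
endloop
endfacet
facet normal -0.751 -0.656 0.078
outer loop
vertex -2.4 0.934 -2.934
vertex -3.087 1.91 -1.343
vertex -3.387 2.125 -2.421
endloop
endfacet
facet normal -0.263 0.189 -0.946
outer loop
vertex -3.387 2.125 -2.421
vertex -1.213 1.97 -3.057
vertex -2.4 0.934 -2.934
endloop
endfacet
facet normal 0.263 -0.189 0.946
outer loop
vertex -2.099 0.719 -1.856
vertex -1.9 2.946 -1.466
vertex -3.087 1.91 -1.343
endloop
endfacet
facet normal 0.606 -0.731 -0.314
outer loop
vertex -0.913 1.755 -1.979
vertex -2.099 0.719 -1.856
vertex -1.213 1.97 -3.057
endloop
endfacet
facet normal 0.263 -0.189 0.946
outer loop
vertex -0.913 1.755 -1.979
vertex -1.9 2.946 -1.466
vertex -2.099 0.719 -1.856
endloop
endfacet
facet normal -0.606 0.731 0.314
outer loop
vertex -3.087 1.91 -1.343
vertex -1.9 2.946 -1.466
vertex -3.387 2.125 -2.421
endloop
endfacet
facet normal -0.263 0.189 -0.946
outer loop
vertex -2.201 3.161 -2.544
vertex -1.213 1.97 -3.057
vertex -3.387 2.125 -2.421
endloop
endfacet
facet normal -0.606 0.731 0.315
outer loop
vertex -3.387 2.125 -2.421
vertex -1.9 2.946 -1.466
vertex -2.201 3.161 -2.544
endloop
endfacet
facet normal 0.751 0.656 -0.078
outer loop
vertex -2.201 3.161 -2.544
vertex -0.913 1.755 -1.979
vertex -1.213 1.97 -3.057
endloop
endfacet
facet normal 0.751 0.656 -0.079
outer loop
vertex -1.9 2.946 -1.466
vertex -0.913 1.755 -1.979
vertex -2.201 3.161 -2.544
endloop
endfacet
facet normal -0.657 -0.175 0.733
outer loop
vertex -2.243 -2.973 -0.825
vertex -1.521 -3.82 -0.381
vertex -1.411 -2.685 -0.011
endloop
endfacet
facet normal -0.686 0.506 0.523
outer loop
vertex -2.243 -2.973 -0.825
vertex -1.411 -2.685 -0.011
vertex -1.601 -1.969 -0.953
endloop
endfacet
facet normal -0.840 0.515 -0.173
outer loop
vertex -2.243 -2.973 -0.825
vertex -1.601 -1.969 -0.953
vertex -1.828 -2.66 -1.905
endloop
endfacet
facet normal -0.905 -0.161 -0.394
outer loop
vertex -2.243 -2.973 -0.825
vertex -1.828 -2.66 -1.905
vertex -1.778 -3.805 -1.552
endloop
endfacet
facet normal -0.792 -0.588 0.166
outer loop
vertex -2.243 -2.973 -0.825
vertex -1.778 -3.805 -1.552
vertex -1.521 -3.82 -0.381
endloop
endfacet
facet normal -0.039 0.792 0.610
outer loop
vertex -1.601 -1.969 -0.953
vertex -1.411 -2.685 -0.011
vertex -0.482 -2.195 -0.588
endloop
endfacet
facet normal 0.010 -0.311 0.950
outer loop
vertex -1.411 -2.685 -0.011
vertex -1.521 -3.82 -0.381
vertex -0.432 -3.34 -0.235
endloop
endfacet
facet normal -0.208 -0.978 0.033
outer loop
vertex -1.521 -3.82 -0.381
vertex -1.778 -3.805 -1.552
vertex -0.659 -4.031 -1.187
endloop
endfacet
facet normal -0.392 -0.287 -0.874
outer loop
vertex -1.778 -3.805 -1.552
vertex -1.828 -2.66 -1.905
vertex -0.849 -3.315 -2.129
endloop
endfacet
facet normal -0.286 0.807 -0.517
outer loop
vertex -1.828 -2.66 -1.905
vertex -1.601 -1.969 -0.953
vertex -0.739 -2.18 -1.759
endloop
endfacet
facet normal 0.905 0.161 0.394
outer loop
vertex -0.017 -3.027 -1.315
vertex -0.482 -2.195 -0.588
vertex -0.432 -3.34 -0.235
endloop
endfacet
facet normal 0.840 -0.515 0.173
outer loop
vertex -0.017 -3.027 -1.315
vertex -0.432 -3.34 -0.235
vertex -0.659 -4.031 -1.187
endloop
endfacet
facet normal 0.686 -0.506 -0.523
outer loop
vertex -0.017 -3.027 -1.315
vertex -0.659 -4.031 -1.187
vertex -0.849 -3.315 -2.129
endloop
endfacet
facet normal 0.657 0.175 -0.733
outer loop
vertex -0.017 -3.027 -1.315
vertex -0.849 -3.315 -2.129
vertex -0.739 -2.18 -1.759
endloop
endfacet
facet normal 0.792 0.588 -0.166
outer loop
vertex -0.017 -3.027 -1.315
vertex -0.739 -2.18 -1.759
vertex -0.482 -2.195 -0.588
endloop
endfacet
facet normal 0.392 0.287 0.874
outer loop
vertex -0.432 -3.34 -0.235
vertex -0.482 -2.195 -0.588
vertex -1.411 -2.685 -0.011
endloop
endfacet
facet normal 0.286 -0.807 0.517
outer loop
vertex -0.659 -4.031 -1.187
vertex -0.432 -3.34 -0.235
vertex -1.521 -3.82 -0.381
endloop
endfacet
facet normal 0.039 -0.792 -0.610
outer loop
vertex -0.849 -3.315 -2.129
vertex -0.659 -4.031 -1.187
vertex -1.778 -3.805 -1.552
endloop
endfacet
facet normal -0.010 0.311 -0.950
outer loop
vertex -0.739 -2.18 -1.759
vertex -0.849 -3.315 -2.129
vertex -1.828 -2.66 -1.905
endloop
endfacet
facet normal 0.208 0.978 -0.033
outer loop
vertex -0.482 -2.195 -0.588
vertex -0.739 -2.18 -1.759
vertex -1.601 -1.969 -0.953
endloop
endfacet
facet normal -0.743 -0.612 0.270
outer loop
vertex 2.324 -1.939 1.554
vertex 1.482 -0.968 1.437
vertex 2.197 -2.148 0.729
endloop
endfacet
facet normal 0.652 -0.752 0.090
outer loop
vertex 3.698 -0.912 0.183
vertex 2.324 -1.939 1.554
vertex 2.197 -2.148 0.729
endloop
endfacet
facet normal -0.743 -0.612 0.271
outer loop
vertex 2.197 -2.148 0.729
vertex 1.482 -0.968 1.437
vertex 1.355 -1.178 0.613
endloop
endfacet
facet normal -0.148 -0.243 -0.959
outer loop
vertex 1.355 -1.178 0.613
vertex 3.698 -0.912 0.183
vertex 2.197 -2.148 0.729
endloop
endfacet
facet normal 0.148 0.244 0.958
outer loop
vertex 2.324 -1.939 1.554
vertex 2.983 0.268 0.891
vertex 1.482 -0.968 1.437
endloop
endfacet
facet normal 0.653 -0.752 0.091
outer loop
vertex 3.825 -0.702 1.007
vertex 2.324 -1.939 1.554
vertex 3.698 -0.912 0.183
endloop
endfacet
facet normal 0.149 0.244 0.958
outer loop
vertex 3.825 -0.702 1.007
vertex 2.983 0.268 0.891
vertex 2.324 -1.939 1.554
endloop
endfacet
facet normal -0.653 0.752 -0.091
outer loop
vertex 1.482 -0.968 1.437
vertex 2.983 0.268 0.891
vertex 1.355 -1.178 0.613
endloop
endfacet
facet normal -0.148 -0.244 -0.958
outer loop
vertex 2.856 0.059 0.066
vertex 3.698 -0.912 0.183
vertex 1.355 -1.178 0.613
endloop
endfacet
facet normal -0.653 0.752 -0.090
outer loop
vertex 1.355 -1.178 0.613
vertex 2.983 0.268 0.891
vertex 2.856 0.059 0.066
endloop
endfacet
facet normal 0.743 0.612 -0.270
outer loop
vertex 2.856 0.059 0.066
vertex 3.825 -0.702 1.007
vertex 3.698 -0.912 0.183
endloop
endfacet
facet normal 0.743 0.613 -0.270
outer loop
vertex 2.983 0.268 0.891
vertex 3.825 -0.702 1.007
vertex 2.856 0.059 0.066
endloop
endfacet

endsolid


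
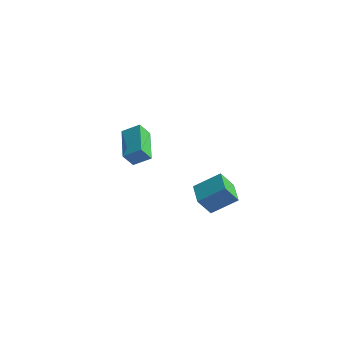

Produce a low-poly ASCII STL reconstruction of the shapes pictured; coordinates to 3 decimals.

solid 
facet normal -0.772 -0.363 -0.522
outer loop
vertex -2.49 -1.09 2.425
vertex -3.448 0.578 2.681
vertex -2.093 -0.734 1.591
endloop
endfacet
facet normal 0.494 -0.860 -0.132
outer loop
vertex -1.252 -0.338 2.159
vertex -2.49 -1.09 2.425
vertex -2.093 -0.734 1.591
endloop
endfacet
facet normal -0.772 -0.363 -0.522
outer loop
vertex -2.093 -0.734 1.591
vertex -3.448 0.578 2.681
vertex -3.051 0.934 1.846
endloop
endfacet
facet normal 0.400 0.359 -0.843
outer loop
vertex -3.051 0.934 1.846
vertex -1.252 -0.338 2.159
vertex -2.093 -0.734 1.591
endloop
endfacet
facet normal -0.400 -0.359 0.843
outer loop
vertex -2.49 -1.09 2.425
vertex -2.607 0.974 3.249
vertex -3.448 0.578 2.681
endloop
endfacet
facet normal 0.494 -0.860 -0.132
outer loop
vertex -1.649 -0.694 2.994
vertex -2.49 -1.09 2.425
vertex -1.252 -0.338 2.159
endloop
endfacet
facet normal -0.401 -0.359 0.843
outer loop
vertex -1.649 -0.694 2.994
vertex -2.607 0.974 3.249
vertex -2.49 -1.09 2.425
endloop
endfacet
facet normal -0.494 0.860 0.132
outer loop
vertex -3.448 0.578 2.681
vertex -2.607 0.974 3.249
vertex -3.051 0.934 1.846
endloop
endfacet
facet normal 0.401 0.360 -0.843
outer loop
vertex -2.21 1.33 2.415
vertex -1.252 -0.338 2.159
vertex -3.051 0.934 1.846
endloop
endfacet
facet normal -0.494 0.859 0.132
outer loop
vertex -3.051 0.934 1.846
vertex -2.607 0.974 3.249
vertex -2.21 1.33 2.415
endloop
endfacet
facet normal 0.772 0.363 0.522
outer loop
vertex -2.21 1.33 2.415
vertex -1.649 -0.694 2.994
vertex -1.252 -0.338 2.159
endloop
endfacet
facet normal 0.772 0.363 0.522
outer loop
vertex -2.607 0.974 3.249
vertex -1.649 -0.694 2.994
vertex -2.21 1.33 2.415
endloop
endfacet
facet normal -0.592 0.805 0.022
outer loop
vertex 2.491 -3.18 4.015
vertex 3.567 -2.411 4.842
vertex 3.007 -2.772 2.964
endloop
endfacet
facet normal -0.689 -0.494 -0.530
outer loop
vertex 3.713 -3.729 2.938
vertex 2.491 -3.18 4.015
vertex 3.007 -2.772 2.964
endloop
endfacet
facet normal -0.593 0.805 0.022
outer loop
vertex 3.007 -2.772 2.964
vertex 3.567 -2.411 4.842
vertex 4.083 -2.002 3.791
endloop
endfacet
facet normal 0.416 0.330 -0.848
outer loop
vertex 4.083 -2.002 3.791
vertex 3.713 -3.729 2.938
vertex 3.007 -2.772 2.964
endloop
endfacet
facet normal -0.416 -0.330 0.848
outer loop
vertex 2.491 -3.18 4.015
vertex 4.273 -3.368 4.816
vertex 3.567 -2.411 4.842
endloop
endfacet
facet normal -0.689 -0.494 -0.530
outer loop
vertex 3.197 -4.138 3.989
vertex 2.491 -3.18 4.015
vertex 3.713 -3.729 2.938
endloop
endfacet
facet normal -0.416 -0.329 0.848
outer loop
vertex 3.197 -4.138 3.989
vertex 4.273 -3.368 4.816
vertex 2.491 -3.18 4.015
endloop
endfacet
facet normal 0.689 0.494 0.530
outer loop
vertex 3.567 -2.411 4.842
vertex 4.273 -3.368 4.816
vertex 4.083 -2.002 3.791
endloop
endfacet
facet normal 0.416 0.330 -0.848
outer loop
vertex 4.789 -2.96 3.765
vertex 3.713 -3.729 2.938
vertex 4.083 -2.002 3.791
endloop
endfacet
facet normal 0.689 0.494 0.530
outer loop
vertex 4.083 -2.002 3.791
vertex 4.273 -3.368 4.816
vertex 4.789 -2.96 3.765
endloop
endfacet
facet normal 0.593 -0.805 -0.022
outer loop
vertex 4.789 -2.96 3.765
vertex 3.197 -4.138 3.989
vertex 3.713 -3.729 2.938
endloop
endfacet
facet normal 0.593 -0.805 -0.022
outer loop
vertex 4.273 -3.368 4.816
vertex 3.197 -4.138 3.989
vertex 4.789 -2.96 3.765
endloop
endfacet

endsolid


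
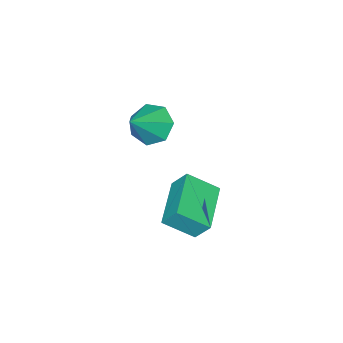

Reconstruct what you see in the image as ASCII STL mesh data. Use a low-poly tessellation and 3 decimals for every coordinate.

solid 
facet normal -0.778 -0.043 -0.626
outer loop
vertex 2.278 0.463 0.52
vertex 1.718 0.214 1.233
vertex 1.921 1.077 0.921
endloop
endfacet
facet normal 0.756 0.604 -0.252
outer loop
vertex 2.278 0.463 0.52
vertex 1.921 1.077 0.921
vertex 3.002 0.286 2.267
endloop
endfacet
facet normal -0.778 -0.043 -0.626
outer loop
vertex 1.921 1.077 0.921
vertex 1.718 0.214 1.233
vertex 1.411 1.042 1.557
endloop
endfacet
facet normal 0.301 0.908 0.292
outer loop
vertex 1.921 1.077 0.921
vertex 1.411 1.042 1.557
vertex 3.002 0.286 2.267
endloop
endfacet
facet normal -0.778 -0.043 -0.627
outer loop
vertex 1.411 1.042 1.557
vertex 1.718 0.214 1.233
vertex 1.132 0.383 1.949
endloop
endfacet
facet normal -0.113 0.543 0.832
outer loop
vertex 1.411 1.042 1.557
vertex 1.132 0.383 1.949
vertex 3.002 0.286 2.267
endloop
endfacet
facet normal -0.778 -0.043 -0.627
outer loop
vertex 1.132 0.383 1.949
vertex 1.718 0.214 1.233
vertex 1.294 -0.403 1.802
endloop
endfacet
facet normal -0.175 -0.216 0.961
outer loop
vertex 1.132 0.383 1.949
vertex 1.294 -0.403 1.802
vertex 3.002 0.286 2.267
endloop
endfacet
facet normal -0.778 -0.043 -0.627
outer loop
vertex 1.294 -0.403 1.802
vertex 1.718 0.214 1.233
vertex 1.775 -0.724 1.227
endloop
endfacet
facet normal 0.163 -0.797 0.581
outer loop
vertex 1.294 -0.403 1.802
vertex 1.775 -0.724 1.227
vertex 3.002 0.286 2.267
endloop
endfacet
facet normal -0.778 -0.043 -0.626
outer loop
vertex 1.775 -0.724 1.227
vertex 1.718 0.214 1.233
vertex 2.213 -0.339 0.656
endloop
endfacet
facet normal 0.645 -0.764 -0.020
outer loop
vertex 1.775 -0.724 1.227
vertex 2.213 -0.339 0.656
vertex 3.002 0.286 2.267
endloop
endfacet
facet normal -0.778 -0.043 -0.626
outer loop
vertex 2.213 -0.339 0.656
vertex 1.718 0.214 1.233
vertex 2.278 0.463 0.52
endloop
endfacet
facet normal 0.910 -0.140 -0.391
outer loop
vertex 2.213 -0.339 0.656
vertex 2.278 0.463 0.52
vertex 3.002 0.286 2.267
endloop
endfacet
facet normal -0.851 -0.483 0.209
outer loop
vertex 0.788 1.149 -1.794
vertex 0.02 2.137 -2.64
vertex 0.931 0.526 -2.652
endloop
endfacet
facet normal 0.508 -0.654 0.560
outer loop
vertex 2.76 1.563 -3.1
vertex 0.788 1.149 -1.794
vertex 0.931 0.526 -2.652
endloop
endfacet
facet normal -0.851 -0.483 0.209
outer loop
vertex 0.931 0.526 -2.652
vertex 0.02 2.137 -2.64
vertex 0.163 1.513 -3.498
endloop
endfacet
facet normal 0.134 -0.583 -0.802
outer loop
vertex 0.163 1.513 -3.498
vertex 2.76 1.563 -3.1
vertex 0.931 0.526 -2.652
endloop
endfacet
facet normal -0.134 0.582 0.802
outer loop
vertex 0.788 1.149 -1.794
vertex 1.849 3.174 -3.088
vertex 0.02 2.137 -2.64
endloop
endfacet
facet normal 0.508 -0.654 0.560
outer loop
vertex 2.617 2.187 -2.242
vertex 0.788 1.149 -1.794
vertex 2.76 1.563 -3.1
endloop
endfacet
facet normal -0.134 0.583 0.802
outer loop
vertex 2.617 2.187 -2.242
vertex 1.849 3.174 -3.088
vertex 0.788 1.149 -1.794
endloop
endfacet
facet normal -0.508 0.654 -0.560
outer loop
vertex 0.02 2.137 -2.64
vertex 1.849 3.174 -3.088
vertex 0.163 1.513 -3.498
endloop
endfacet
facet normal 0.134 -0.582 -0.802
outer loop
vertex 1.992 2.551 -3.946
vertex 2.76 1.563 -3.1
vertex 0.163 1.513 -3.498
endloop
endfacet
facet normal -0.508 0.654 -0.560
outer loop
vertex 0.163 1.513 -3.498
vertex 1.849 3.174 -3.088
vertex 1.992 2.551 -3.946
endloop
endfacet
facet normal 0.851 0.482 -0.209
outer loop
vertex 1.992 2.551 -3.946
vertex 2.617 2.187 -2.242
vertex 2.76 1.563 -3.1
endloop
endfacet
facet normal 0.850 0.483 -0.209
outer loop
vertex 1.849 3.174 -3.088
vertex 2.617 2.187 -2.242
vertex 1.992 2.551 -3.946
endloop
endfacet

endsolid


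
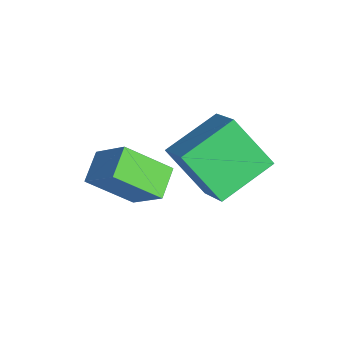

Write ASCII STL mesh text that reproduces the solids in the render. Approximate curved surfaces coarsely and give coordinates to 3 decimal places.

solid 
facet normal -0.819 -0.009 -0.574
outer loop
vertex -2.773 -2.647 -2.368
vertex -3.259 -1.059 -1.7
vertex -1.883 -1.835 -3.652
endloop
endfacet
facet normal 0.271 -0.887 -0.373
outer loop
vertex -0.581 -1.821 -2.74
vertex -2.773 -2.647 -2.368
vertex -1.883 -1.835 -3.652
endloop
endfacet
facet normal -0.819 -0.009 -0.574
outer loop
vertex -1.883 -1.835 -3.652
vertex -3.259 -1.059 -1.7
vertex -2.369 -0.247 -2.984
endloop
endfacet
facet normal 0.506 0.461 -0.729
outer loop
vertex -2.369 -0.247 -2.984
vertex -0.581 -1.821 -2.74
vertex -1.883 -1.835 -3.652
endloop
endfacet
facet normal -0.506 -0.461 0.729
outer loop
vertex -2.773 -2.647 -2.368
vertex -1.957 -1.045 -0.788
vertex -3.259 -1.059 -1.7
endloop
endfacet
facet normal 0.271 -0.887 -0.373
outer loop
vertex -1.471 -2.633 -1.456
vertex -2.773 -2.647 -2.368
vertex -0.581 -1.821 -2.74
endloop
endfacet
facet normal -0.506 -0.461 0.729
outer loop
vertex -1.471 -2.633 -1.456
vertex -1.957 -1.045 -0.788
vertex -2.773 -2.647 -2.368
endloop
endfacet
facet normal -0.271 0.887 0.373
outer loop
vertex -3.259 -1.059 -1.7
vertex -1.957 -1.045 -0.788
vertex -2.369 -0.247 -2.984
endloop
endfacet
facet normal 0.506 0.461 -0.729
outer loop
vertex -1.067 -0.233 -2.072
vertex -0.581 -1.821 -2.74
vertex -2.369 -0.247 -2.984
endloop
endfacet
facet normal -0.271 0.887 0.373
outer loop
vertex -2.369 -0.247 -2.984
vertex -1.957 -1.045 -0.788
vertex -1.067 -0.233 -2.072
endloop
endfacet
facet normal 0.819 0.009 0.574
outer loop
vertex -1.067 -0.233 -2.072
vertex -1.471 -2.633 -1.456
vertex -0.581 -1.821 -2.74
endloop
endfacet
facet normal 0.819 0.009 0.574
outer loop
vertex -1.957 -1.045 -0.788
vertex -1.471 -2.633 -1.456
vertex -1.067 -0.233 -2.072
endloop
endfacet
facet normal -0.734 0.534 0.419
outer loop
vertex -3.448 -3.554 -2.571
vertex -3.131 -2.3 -3.612
vertex -4.366 -4.09 -3.497
endloop
endfacet
facet normal -0.192 -0.755 0.627
outer loop
vertex -3.609 -4.64 -3.928
vertex -3.448 -3.554 -2.571
vertex -4.366 -4.09 -3.497
endloop
endfacet
facet normal -0.735 0.534 0.419
outer loop
vertex -4.366 -4.09 -3.497
vertex -3.131 -2.3 -3.612
vertex -4.049 -2.837 -4.538
endloop
endfacet
facet normal -0.651 -0.381 -0.657
outer loop
vertex -4.049 -2.837 -4.538
vertex -3.609 -4.64 -3.928
vertex -4.366 -4.09 -3.497
endloop
endfacet
facet normal 0.651 0.381 0.657
outer loop
vertex -3.448 -3.554 -2.571
vertex -2.374 -2.85 -4.043
vertex -3.131 -2.3 -3.612
endloop
endfacet
facet normal -0.191 -0.755 0.627
outer loop
vertex -2.691 -4.103 -3.002
vertex -3.448 -3.554 -2.571
vertex -3.609 -4.64 -3.928
endloop
endfacet
facet normal 0.650 0.381 0.657
outer loop
vertex -2.691 -4.103 -3.002
vertex -2.374 -2.85 -4.043
vertex -3.448 -3.554 -2.571
endloop
endfacet
facet normal 0.191 0.755 -0.627
outer loop
vertex -3.131 -2.3 -3.612
vertex -2.374 -2.85 -4.043
vertex -4.049 -2.837 -4.538
endloop
endfacet
facet normal -0.650 -0.381 -0.657
outer loop
vertex -3.292 -3.386 -4.969
vertex -3.609 -4.64 -3.928
vertex -4.049 -2.837 -4.538
endloop
endfacet
facet normal 0.191 0.755 -0.627
outer loop
vertex -4.049 -2.837 -4.538
vertex -2.374 -2.85 -4.043
vertex -3.292 -3.386 -4.969
endloop
endfacet
facet normal 0.735 -0.534 -0.419
outer loop
vertex -3.292 -3.386 -4.969
vertex -2.691 -4.103 -3.002
vertex -3.609 -4.64 -3.928
endloop
endfacet
facet normal 0.734 -0.534 -0.419
outer loop
vertex -2.374 -2.85 -4.043
vertex -2.691 -4.103 -3.002
vertex -3.292 -3.386 -4.969
endloop
endfacet

endsolid


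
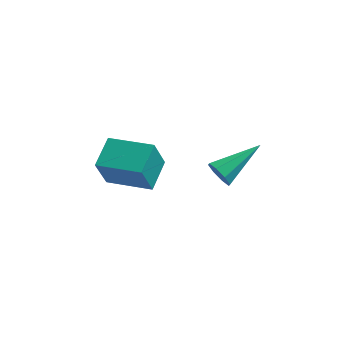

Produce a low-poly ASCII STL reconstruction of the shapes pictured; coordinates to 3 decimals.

solid 
facet normal -0.693 -0.637 -0.339
outer loop
vertex 0.93 -4.566 2.627
vertex 0.573 -4.415 3.073
vertex 0.661 -4.218 2.523
endloop
endfacet
facet normal 0.586 0.219 -0.780
outer loop
vertex 0.93 -4.566 2.627
vertex 0.661 -4.218 2.523
vertex 1.867 -3.225 3.707
endloop
endfacet
facet normal -0.691 -0.638 -0.339
outer loop
vertex 0.661 -4.218 2.523
vertex 0.573 -4.415 3.073
vertex 0.34 -3.986 2.741
endloop
endfacet
facet normal 0.066 0.730 -0.680
outer loop
vertex 0.661 -4.218 2.523
vertex 0.34 -3.986 2.741
vertex 1.867 -3.225 3.707
endloop
endfacet
facet normal -0.691 -0.638 -0.340
outer loop
vertex 0.34 -3.986 2.741
vertex 0.573 -4.415 3.073
vertex 0.156 -4.006 3.153
endloop
endfacet
facet normal -0.378 0.917 -0.124
outer loop
vertex 0.34 -3.986 2.741
vertex 0.156 -4.006 3.153
vertex 1.867 -3.225 3.707
endloop
endfacet
facet normal -0.691 -0.638 -0.339
outer loop
vertex 0.156 -4.006 3.153
vertex 0.573 -4.415 3.073
vertex 0.216 -4.265 3.518
endloop
endfacet
facet normal -0.487 0.672 0.557
outer loop
vertex 0.156 -4.006 3.153
vertex 0.216 -4.265 3.518
vertex 1.867 -3.225 3.707
endloop
endfacet
facet normal -0.692 -0.637 -0.341
outer loop
vertex 0.216 -4.265 3.518
vertex 0.573 -4.415 3.073
vertex 0.485 -4.613 3.622
endloop
endfacet
facet normal -0.198 0.137 0.971
outer loop
vertex 0.216 -4.265 3.518
vertex 0.485 -4.613 3.622
vertex 1.867 -3.225 3.707
endloop
endfacet
facet normal -0.693 -0.636 -0.340
outer loop
vertex 0.485 -4.613 3.622
vertex 0.573 -4.415 3.073
vertex 0.805 -4.845 3.404
endloop
endfacet
facet normal 0.322 -0.374 0.870
outer loop
vertex 0.485 -4.613 3.622
vertex 0.805 -4.845 3.404
vertex 1.867 -3.225 3.707
endloop
endfacet
facet normal -0.693 -0.636 -0.340
outer loop
vertex 0.805 -4.845 3.404
vertex 0.573 -4.415 3.073
vertex 0.989 -4.825 2.992
endloop
endfacet
facet normal 0.766 -0.561 0.315
outer loop
vertex 0.805 -4.845 3.404
vertex 0.989 -4.825 2.992
vertex 1.867 -3.225 3.707
endloop
endfacet
facet normal -0.693 -0.636 -0.339
outer loop
vertex 0.989 -4.825 2.992
vertex 0.573 -4.415 3.073
vertex 0.93 -4.566 2.627
endloop
endfacet
facet normal 0.875 -0.317 -0.366
outer loop
vertex 0.989 -4.825 2.992
vertex 0.93 -4.566 2.627
vertex 1.867 -3.225 3.707
endloop
endfacet
facet normal -0.949 0.267 -0.167
outer loop
vertex -4.033 -2.598 1.077
vertex -3.747 -1.345 1.456
vertex -3.699 -2.263 -0.283
endloop
endfacet
facet normal -0.214 -0.935 -0.283
outer loop
vertex -1.953 -2.755 0.024
vertex -4.033 -2.598 1.077
vertex -3.699 -2.263 -0.283
endloop
endfacet
facet normal -0.949 0.267 -0.167
outer loop
vertex -3.699 -2.263 -0.283
vertex -3.747 -1.345 1.456
vertex -3.413 -1.01 0.096
endloop
endfacet
facet normal 0.232 0.233 -0.945
outer loop
vertex -3.413 -1.01 0.096
vertex -1.953 -2.755 0.024
vertex -3.699 -2.263 -0.283
endloop
endfacet
facet normal -0.232 -0.233 0.945
outer loop
vertex -4.033 -2.598 1.077
vertex -2.001 -1.837 1.763
vertex -3.747 -1.345 1.456
endloop
endfacet
facet normal -0.214 -0.935 -0.283
outer loop
vertex -2.287 -3.09 1.384
vertex -4.033 -2.598 1.077
vertex -1.953 -2.755 0.024
endloop
endfacet
facet normal -0.232 -0.233 0.945
outer loop
vertex -2.287 -3.09 1.384
vertex -2.001 -1.837 1.763
vertex -4.033 -2.598 1.077
endloop
endfacet
facet normal 0.214 0.935 0.283
outer loop
vertex -3.747 -1.345 1.456
vertex -2.001 -1.837 1.763
vertex -3.413 -1.01 0.096
endloop
endfacet
facet normal 0.232 0.233 -0.945
outer loop
vertex -1.667 -1.502 0.403
vertex -1.953 -2.755 0.024
vertex -3.413 -1.01 0.096
endloop
endfacet
facet normal 0.214 0.935 0.283
outer loop
vertex -3.413 -1.01 0.096
vertex -2.001 -1.837 1.763
vertex -1.667 -1.502 0.403
endloop
endfacet
facet normal 0.949 -0.267 0.167
outer loop
vertex -1.667 -1.502 0.403
vertex -2.287 -3.09 1.384
vertex -1.953 -2.755 0.024
endloop
endfacet
facet normal 0.949 -0.267 0.167
outer loop
vertex -2.001 -1.837 1.763
vertex -2.287 -3.09 1.384
vertex -1.667 -1.502 0.403
endloop
endfacet

endsolid


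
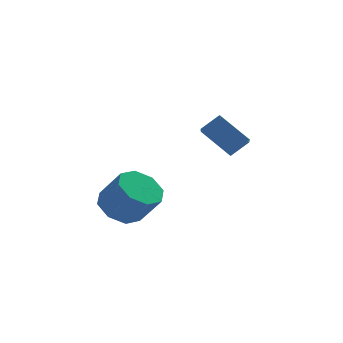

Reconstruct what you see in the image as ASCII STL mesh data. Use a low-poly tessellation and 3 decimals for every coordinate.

solid 
facet normal -0.622 0.450 0.641
outer loop
vertex 2.709 -0.742 2.125
vertex 2.934 0.508 1.467
vertex 1.888 -0.94 1.468
endloop
endfacet
facet normal -0.157 -0.874 0.460
outer loop
vertex 3.006 -1.748 0.313
vertex 2.709 -0.742 2.125
vertex 1.888 -0.94 1.468
endloop
endfacet
facet normal -0.621 0.449 0.643
outer loop
vertex 1.888 -0.94 1.468
vertex 2.934 0.508 1.467
vertex 2.112 0.31 0.811
endloop
endfacet
facet normal -0.768 -0.185 -0.614
outer loop
vertex 2.112 0.31 0.811
vertex 3.006 -1.748 0.313
vertex 1.888 -0.94 1.468
endloop
endfacet
facet normal 0.768 0.185 0.614
outer loop
vertex 2.709 -0.742 2.125
vertex 4.052 -0.3 0.312
vertex 2.934 0.508 1.467
endloop
endfacet
facet normal -0.156 -0.874 0.460
outer loop
vertex 3.828 -1.55 0.969
vertex 2.709 -0.742 2.125
vertex 3.006 -1.748 0.313
endloop
endfacet
facet normal 0.768 0.185 0.614
outer loop
vertex 3.828 -1.55 0.969
vertex 4.052 -0.3 0.312
vertex 2.709 -0.742 2.125
endloop
endfacet
facet normal 0.157 0.874 -0.460
outer loop
vertex 2.934 0.508 1.467
vertex 4.052 -0.3 0.312
vertex 2.112 0.31 0.811
endloop
endfacet
facet normal -0.768 -0.185 -0.614
outer loop
vertex 3.231 -0.498 -0.345
vertex 3.006 -1.748 0.313
vertex 2.112 0.31 0.811
endloop
endfacet
facet normal 0.157 0.874 -0.459
outer loop
vertex 2.112 0.31 0.811
vertex 4.052 -0.3 0.312
vertex 3.231 -0.498 -0.345
endloop
endfacet
facet normal 0.621 -0.450 -0.642
outer loop
vertex 3.231 -0.498 -0.345
vertex 3.828 -1.55 0.969
vertex 3.006 -1.748 0.313
endloop
endfacet
facet normal 0.622 -0.449 -0.642
outer loop
vertex 4.052 -0.3 0.312
vertex 3.828 -1.55 0.969
vertex 3.231 -0.498 -0.345
endloop
endfacet
facet normal -0.468 0.391 -0.793
outer loop
vertex -1.039 -3.795 -2.283
vertex -1.789 -3.385 -1.638
vertex -0.851 -3.041 -2.022
endloop
endfacet
facet normal 0.853 -0.033 -0.520
outer loop
vertex -1.039 -3.795 -2.283
vertex -0.851 -3.041 -2.022
vertex -0.262 -4.444 -0.967
endloop
endfacet
facet normal 0.853 -0.033 -0.521
outer loop
vertex -0.262 -4.444 -0.967
vertex -0.851 -3.041 -2.022
vertex -0.074 -3.691 -0.707
endloop
endfacet
facet normal 0.469 -0.391 0.792
outer loop
vertex -0.262 -4.444 -0.967
vertex -0.074 -3.691 -0.707
vertex -1.011 -4.035 -0.322
endloop
endfacet
facet normal -0.468 0.392 -0.792
outer loop
vertex -0.851 -3.041 -2.022
vertex -1.789 -3.385 -1.638
vertex -1.212 -2.49 -1.536
endloop
endfacet
facet normal 0.766 0.627 -0.142
outer loop
vertex -0.851 -3.041 -2.022
vertex -1.212 -2.49 -1.536
vertex -0.074 -3.691 -0.707
endloop
endfacet
facet normal 0.766 0.627 -0.143
outer loop
vertex -0.074 -3.691 -0.707
vertex -1.212 -2.49 -1.536
vertex -0.435 -3.139 -0.221
endloop
endfacet
facet normal 0.469 -0.391 0.792
outer loop
vertex -0.074 -3.691 -0.707
vertex -0.435 -3.139 -0.221
vertex -1.011 -4.035 -0.322
endloop
endfacet
facet normal -0.468 0.392 -0.792
outer loop
vertex -1.212 -2.49 -1.536
vertex -1.789 -3.385 -1.638
vertex -1.911 -2.463 -1.11
endloop
endfacet
facet normal 0.230 0.920 0.318
outer loop
vertex -1.212 -2.49 -1.536
vertex -1.911 -2.463 -1.11
vertex -0.435 -3.139 -0.221
endloop
endfacet
facet normal 0.230 0.920 0.318
outer loop
vertex -0.435 -3.139 -0.221
vertex -1.911 -2.463 -1.11
vertex -1.133 -3.112 0.205
endloop
endfacet
facet normal 0.469 -0.391 0.792
outer loop
vertex -0.435 -3.139 -0.221
vertex -1.133 -3.112 0.205
vertex -1.011 -4.035 -0.322
endloop
endfacet
facet normal -0.468 0.392 -0.792
outer loop
vertex -1.911 -2.463 -1.11
vertex -1.789 -3.385 -1.638
vertex -2.538 -2.976 -0.993
endloop
endfacet
facet normal -0.441 0.674 0.593
outer loop
vertex -1.911 -2.463 -1.11
vertex -2.538 -2.976 -0.993
vertex -1.133 -3.112 0.205
endloop
endfacet
facet normal -0.440 0.675 0.593
outer loop
vertex -1.133 -3.112 0.205
vertex -2.538 -2.976 -0.993
vertex -1.761 -3.625 0.323
endloop
endfacet
facet normal 0.468 -0.391 0.793
outer loop
vertex -1.133 -3.112 0.205
vertex -1.761 -3.625 0.323
vertex -1.011 -4.035 -0.322
endloop
endfacet
facet normal -0.469 0.391 -0.792
outer loop
vertex -2.538 -2.976 -0.993
vertex -1.789 -3.385 -1.638
vertex -2.726 -3.729 -1.253
endloop
endfacet
facet normal -0.853 0.033 0.520
outer loop
vertex -2.538 -2.976 -0.993
vertex -2.726 -3.729 -1.253
vertex -1.761 -3.625 0.323
endloop
endfacet
facet normal -0.853 0.033 0.520
outer loop
vertex -1.761 -3.625 0.323
vertex -2.726 -3.729 -1.253
vertex -1.949 -4.379 0.062
endloop
endfacet
facet normal 0.468 -0.391 0.793
outer loop
vertex -1.761 -3.625 0.323
vertex -1.949 -4.379 0.062
vertex -1.011 -4.035 -0.322
endloop
endfacet
facet normal -0.469 0.391 -0.792
outer loop
vertex -2.726 -3.729 -1.253
vertex -1.789 -3.385 -1.638
vertex -2.365 -4.281 -1.739
endloop
endfacet
facet normal -0.766 -0.627 0.143
outer loop
vertex -2.726 -3.729 -1.253
vertex -2.365 -4.281 -1.739
vertex -1.949 -4.379 0.062
endloop
endfacet
facet normal -0.766 -0.627 0.143
outer loop
vertex -1.949 -4.379 0.062
vertex -2.365 -4.281 -1.739
vertex -1.588 -4.93 -0.424
endloop
endfacet
facet normal 0.468 -0.392 0.792
outer loop
vertex -1.949 -4.379 0.062
vertex -1.588 -4.93 -0.424
vertex -1.011 -4.035 -0.322
endloop
endfacet
facet normal -0.469 0.391 -0.792
outer loop
vertex -2.365 -4.281 -1.739
vertex -1.789 -3.385 -1.638
vertex -1.667 -4.308 -2.165
endloop
endfacet
facet normal -0.230 -0.920 -0.318
outer loop
vertex -2.365 -4.281 -1.739
vertex -1.667 -4.308 -2.165
vertex -1.588 -4.93 -0.424
endloop
endfacet
facet normal -0.229 -0.920 -0.318
outer loop
vertex -1.588 -4.93 -0.424
vertex -1.667 -4.308 -2.165
vertex -0.889 -4.957 -0.85
endloop
endfacet
facet normal 0.468 -0.392 0.792
outer loop
vertex -1.588 -4.93 -0.424
vertex -0.889 -4.957 -0.85
vertex -1.011 -4.035 -0.322
endloop
endfacet
facet normal -0.468 0.391 -0.793
outer loop
vertex -1.667 -4.308 -2.165
vertex -1.789 -3.385 -1.638
vertex -1.039 -3.795 -2.283
endloop
endfacet
facet normal 0.440 -0.675 -0.593
outer loop
vertex -1.667 -4.308 -2.165
vertex -1.039 -3.795 -2.283
vertex -0.889 -4.957 -0.85
endloop
endfacet
facet normal 0.441 -0.674 -0.593
outer loop
vertex -0.889 -4.957 -0.85
vertex -1.039 -3.795 -2.283
vertex -0.262 -4.444 -0.967
endloop
endfacet
facet normal 0.468 -0.392 0.792
outer loop
vertex -0.889 -4.957 -0.85
vertex -0.262 -4.444 -0.967
vertex -1.011 -4.035 -0.322
endloop
endfacet

endsolid
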